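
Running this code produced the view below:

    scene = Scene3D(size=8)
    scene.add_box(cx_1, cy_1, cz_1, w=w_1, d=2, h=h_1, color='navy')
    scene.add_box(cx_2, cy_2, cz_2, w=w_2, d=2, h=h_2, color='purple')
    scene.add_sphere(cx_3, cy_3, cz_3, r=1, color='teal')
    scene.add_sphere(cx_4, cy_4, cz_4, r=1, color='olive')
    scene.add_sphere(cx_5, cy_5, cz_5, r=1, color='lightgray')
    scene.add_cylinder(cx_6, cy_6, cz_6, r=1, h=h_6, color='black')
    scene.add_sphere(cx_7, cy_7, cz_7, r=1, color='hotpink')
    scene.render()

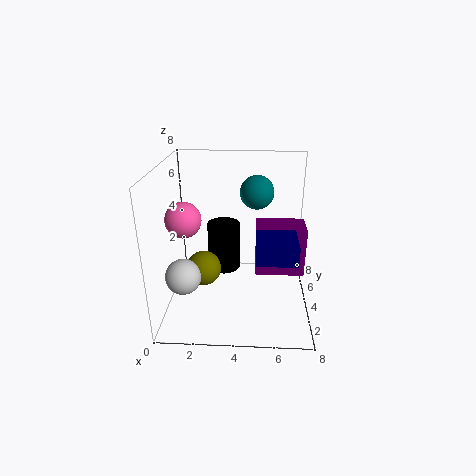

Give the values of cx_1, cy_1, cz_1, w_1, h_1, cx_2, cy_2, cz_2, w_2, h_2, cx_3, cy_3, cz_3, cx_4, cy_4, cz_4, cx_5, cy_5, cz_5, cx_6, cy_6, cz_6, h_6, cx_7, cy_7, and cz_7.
cx_1 = 5; cy_1 = 1; cz_1 = 4; w_1 = 2; h_1 = 1; cx_2 = 5; cy_2 = 5; cz_2 = 1; w_2 = 3; h_2 = 3; cx_3 = 5; cy_3 = 6; cz_3 = 6; cx_4 = 2; cy_4 = 4; cz_4 = 2; cx_5 = 1; cy_5 = 3; cz_5 = 2; cx_6 = 3; cy_6 = 6; cz_6 = 1; h_6 = 3; cx_7 = 1; cy_7 = 4; cz_7 = 5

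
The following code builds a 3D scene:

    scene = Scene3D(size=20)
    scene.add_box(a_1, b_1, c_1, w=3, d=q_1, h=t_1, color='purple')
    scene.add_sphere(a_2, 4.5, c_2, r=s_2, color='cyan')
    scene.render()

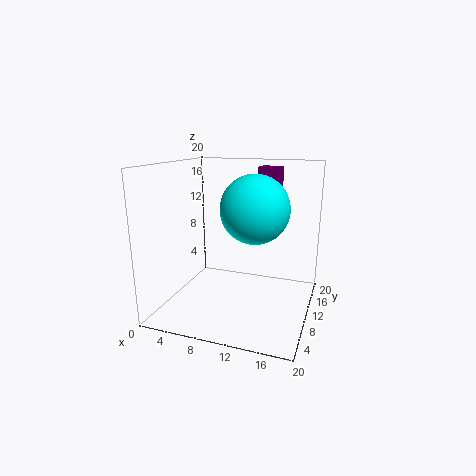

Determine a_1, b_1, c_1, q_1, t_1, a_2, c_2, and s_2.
a_1 = 12, b_1 = 12.5, c_1 = 16, q_1 = 2.5, t_1 = 3.5, a_2 = 14, c_2 = 15.5, s_2 = 4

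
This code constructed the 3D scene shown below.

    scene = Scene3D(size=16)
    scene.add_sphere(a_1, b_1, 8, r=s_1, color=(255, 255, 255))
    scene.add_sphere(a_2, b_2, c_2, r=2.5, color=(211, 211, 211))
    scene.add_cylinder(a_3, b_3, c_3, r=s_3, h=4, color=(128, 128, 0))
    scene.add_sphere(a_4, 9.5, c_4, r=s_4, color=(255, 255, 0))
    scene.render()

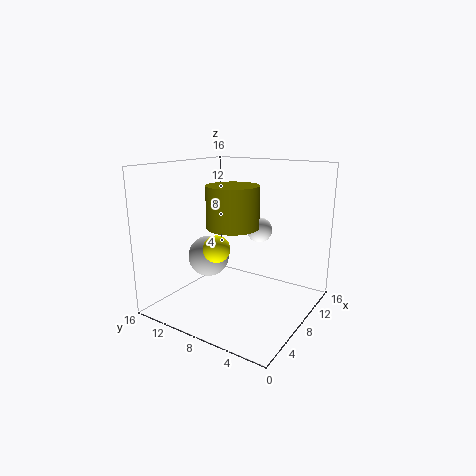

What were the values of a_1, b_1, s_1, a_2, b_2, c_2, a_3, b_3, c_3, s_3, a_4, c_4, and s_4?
a_1 = 12
b_1 = 7.5
s_1 = 1.5
a_2 = 9
b_2 = 13
c_2 = 4.5
a_3 = 4
b_3 = 6
c_3 = 10.5
s_3 = 2.5
a_4 = 6
c_4 = 7
s_4 = 1.5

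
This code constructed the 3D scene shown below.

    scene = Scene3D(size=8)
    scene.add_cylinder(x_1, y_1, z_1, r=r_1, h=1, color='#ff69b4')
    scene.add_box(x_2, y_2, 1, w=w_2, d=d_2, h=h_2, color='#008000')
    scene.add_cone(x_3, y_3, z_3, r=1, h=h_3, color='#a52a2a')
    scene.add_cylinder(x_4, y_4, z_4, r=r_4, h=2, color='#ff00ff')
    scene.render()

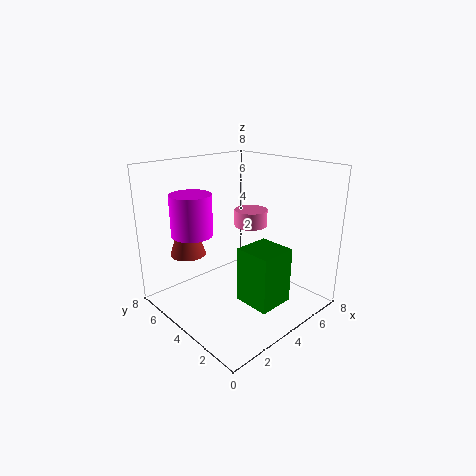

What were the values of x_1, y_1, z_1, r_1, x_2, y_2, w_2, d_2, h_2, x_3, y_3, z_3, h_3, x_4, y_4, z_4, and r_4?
x_1 = 6
y_1 = 5
z_1 = 4
r_1 = 1
x_2 = 3
y_2 = 1
w_2 = 2
d_2 = 2
h_2 = 3
x_3 = 2
y_3 = 6
z_3 = 3
h_3 = 3
x_4 = 1
y_4 = 4
z_4 = 5
r_4 = 1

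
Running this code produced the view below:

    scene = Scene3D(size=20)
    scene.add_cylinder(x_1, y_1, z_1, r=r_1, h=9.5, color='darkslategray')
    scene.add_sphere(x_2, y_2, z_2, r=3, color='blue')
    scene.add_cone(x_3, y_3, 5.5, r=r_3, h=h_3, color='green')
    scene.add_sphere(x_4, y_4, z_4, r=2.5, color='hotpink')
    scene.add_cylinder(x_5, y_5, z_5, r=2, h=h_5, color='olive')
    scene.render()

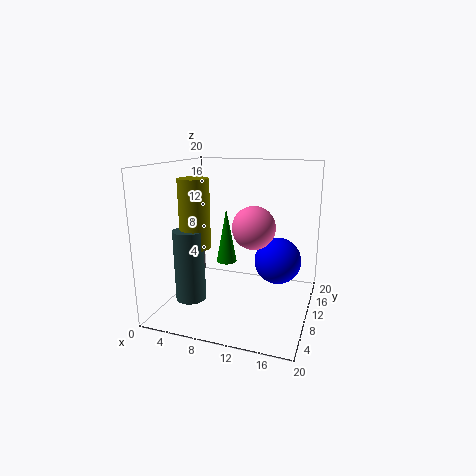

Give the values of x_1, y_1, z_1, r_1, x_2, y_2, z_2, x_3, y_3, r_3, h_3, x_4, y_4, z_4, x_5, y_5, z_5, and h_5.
x_1 = 5, y_1 = 5, z_1 = 2.5, r_1 = 2, x_2 = 16, y_2 = 8.5, z_2 = 8, x_3 = 7.5, y_3 = 12, r_3 = 1.5, h_3 = 8, x_4 = 14, y_4 = 4, z_4 = 13.5, x_5 = 5.5, y_5 = 6, z_5 = 9.5, h_5 = 9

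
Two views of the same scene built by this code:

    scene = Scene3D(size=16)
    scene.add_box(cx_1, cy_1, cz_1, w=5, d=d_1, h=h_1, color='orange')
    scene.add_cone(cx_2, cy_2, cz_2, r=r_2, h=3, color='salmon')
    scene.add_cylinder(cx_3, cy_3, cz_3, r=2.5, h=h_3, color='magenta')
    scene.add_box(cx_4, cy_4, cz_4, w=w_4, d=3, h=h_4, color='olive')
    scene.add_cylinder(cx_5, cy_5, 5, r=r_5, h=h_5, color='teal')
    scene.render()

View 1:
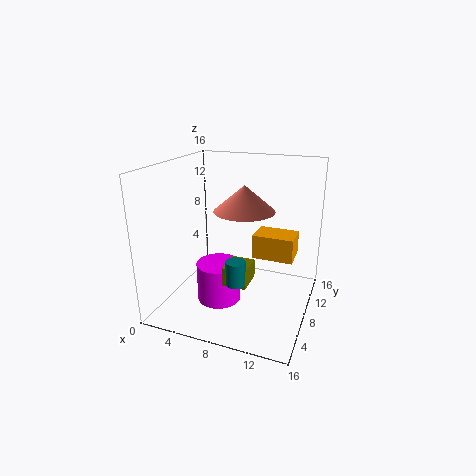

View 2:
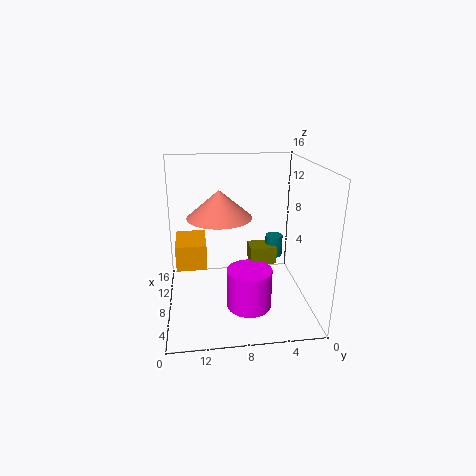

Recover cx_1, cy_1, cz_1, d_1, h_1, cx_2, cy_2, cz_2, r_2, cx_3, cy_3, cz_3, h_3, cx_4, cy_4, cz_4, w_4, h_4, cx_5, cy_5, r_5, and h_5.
cx_1 = 8.5, cy_1 = 11.5, cz_1 = 4, d_1 = 3.5, h_1 = 3, cx_2 = 8, cy_2 = 10, cz_2 = 10.5, r_2 = 3.5, cx_3 = 6, cy_3 = 7, cz_3 = 0.5, h_3 = 4.5, cx_4 = 8, cy_4 = 3.5, cz_4 = 4.5, w_4 = 2.5, h_4 = 2, cx_5 = 9.5, cy_5 = 3.5, r_5 = 1, h_5 = 2.5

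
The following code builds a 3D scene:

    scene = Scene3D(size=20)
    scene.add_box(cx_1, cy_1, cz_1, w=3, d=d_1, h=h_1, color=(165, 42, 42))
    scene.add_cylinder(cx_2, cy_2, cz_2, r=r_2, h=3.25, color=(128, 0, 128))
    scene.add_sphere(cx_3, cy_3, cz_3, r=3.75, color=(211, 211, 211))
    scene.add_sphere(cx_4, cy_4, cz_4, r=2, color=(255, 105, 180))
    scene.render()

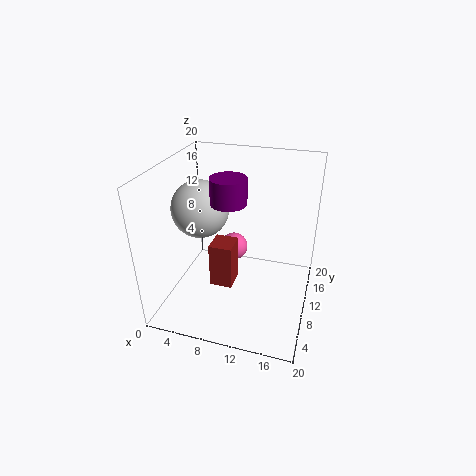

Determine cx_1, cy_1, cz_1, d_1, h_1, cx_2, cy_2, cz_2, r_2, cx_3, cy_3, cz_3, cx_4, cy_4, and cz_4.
cx_1 = 7.5, cy_1 = 5.25, cz_1 = 5, d_1 = 3.25, h_1 = 6, cx_2 = 9.75, cy_2 = 7, cz_2 = 16.5, r_2 = 2.25, cx_3 = 5.5, cy_3 = 8, cz_3 = 14.75, cx_4 = 8.75, cy_4 = 12, cz_4 = 7.25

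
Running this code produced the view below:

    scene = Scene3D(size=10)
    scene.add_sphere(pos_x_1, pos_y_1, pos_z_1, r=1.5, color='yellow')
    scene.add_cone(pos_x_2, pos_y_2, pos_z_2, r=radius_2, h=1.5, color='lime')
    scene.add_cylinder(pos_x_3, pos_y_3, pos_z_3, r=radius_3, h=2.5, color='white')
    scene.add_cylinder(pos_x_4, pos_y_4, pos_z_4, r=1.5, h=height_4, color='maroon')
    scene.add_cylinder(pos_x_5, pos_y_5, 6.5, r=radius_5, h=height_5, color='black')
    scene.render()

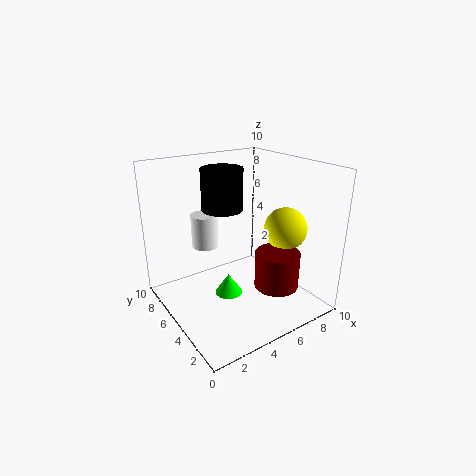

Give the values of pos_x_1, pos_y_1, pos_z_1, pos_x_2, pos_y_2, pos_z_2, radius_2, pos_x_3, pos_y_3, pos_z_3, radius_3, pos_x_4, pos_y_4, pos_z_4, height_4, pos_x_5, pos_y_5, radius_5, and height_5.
pos_x_1 = 8, pos_y_1 = 3.5, pos_z_1 = 5.5, pos_x_2 = 4.5, pos_y_2 = 5.5, pos_z_2 = 0.5, radius_2 = 1, pos_x_3 = 4, pos_y_3 = 8, pos_z_3 = 3.5, radius_3 = 1, pos_x_4 = 6.5, pos_y_4 = 2.5, pos_z_4 = 2, height_4 = 2.5, pos_x_5 = 5, pos_y_5 = 7, radius_5 = 1.5, height_5 = 3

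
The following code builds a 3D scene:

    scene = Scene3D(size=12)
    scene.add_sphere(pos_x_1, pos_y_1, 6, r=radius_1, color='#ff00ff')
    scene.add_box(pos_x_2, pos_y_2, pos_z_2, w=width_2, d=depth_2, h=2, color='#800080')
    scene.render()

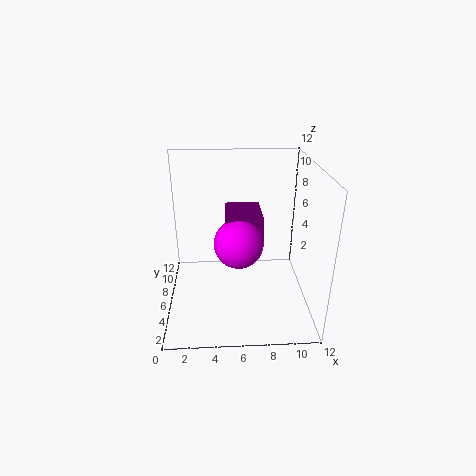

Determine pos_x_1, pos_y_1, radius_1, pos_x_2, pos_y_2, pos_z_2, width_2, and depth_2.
pos_x_1 = 6; pos_y_1 = 5; radius_1 = 2; pos_x_2 = 5; pos_y_2 = 5; pos_z_2 = 6; width_2 = 3; depth_2 = 4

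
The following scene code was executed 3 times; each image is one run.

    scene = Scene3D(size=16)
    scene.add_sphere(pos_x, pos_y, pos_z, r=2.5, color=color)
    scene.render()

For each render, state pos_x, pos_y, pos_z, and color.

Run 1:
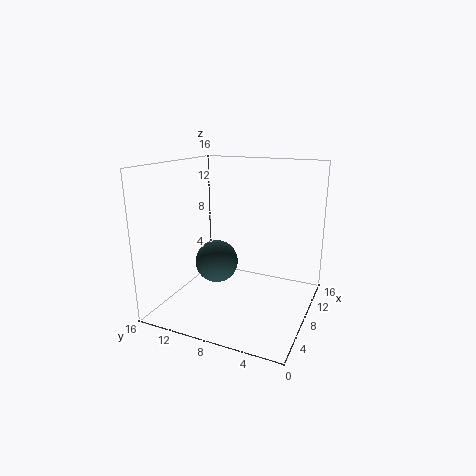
pos_x = 8.5
pos_y = 11
pos_z = 4.5
color = 'darkslategray'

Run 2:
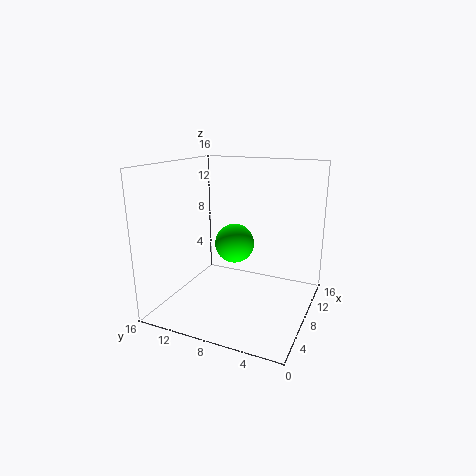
pos_x = 12.5
pos_y = 10.5
pos_z = 5.5
color = 'lime'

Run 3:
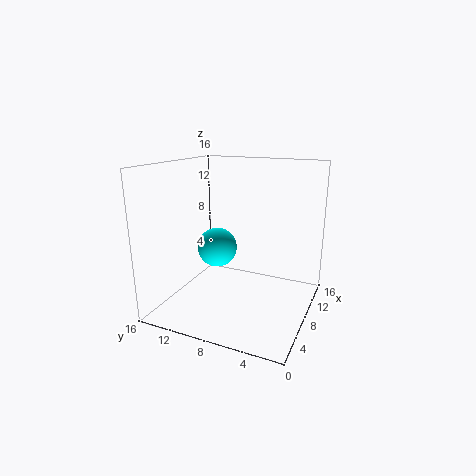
pos_x = 11.5
pos_y = 12.5
pos_z = 5
color = 'cyan'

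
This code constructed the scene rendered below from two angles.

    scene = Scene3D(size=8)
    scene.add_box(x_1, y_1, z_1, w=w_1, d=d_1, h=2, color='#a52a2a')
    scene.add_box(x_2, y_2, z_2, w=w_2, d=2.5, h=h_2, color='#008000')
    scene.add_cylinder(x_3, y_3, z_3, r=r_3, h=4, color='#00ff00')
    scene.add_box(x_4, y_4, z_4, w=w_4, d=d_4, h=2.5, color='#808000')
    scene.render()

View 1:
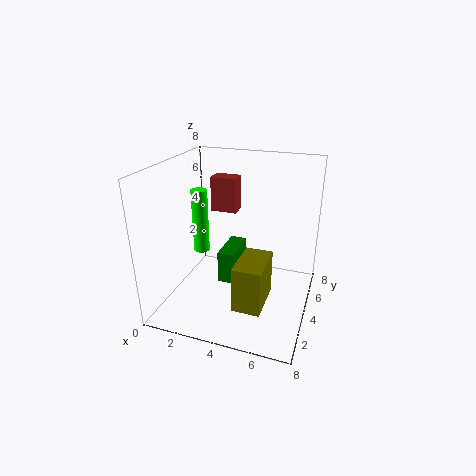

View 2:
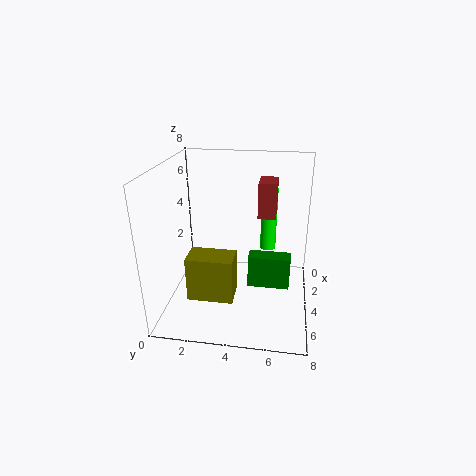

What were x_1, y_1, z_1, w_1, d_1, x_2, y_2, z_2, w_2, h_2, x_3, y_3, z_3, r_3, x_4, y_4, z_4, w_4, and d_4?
x_1 = 2; y_1 = 5; z_1 = 5; w_1 = 1.5; d_1 = 1; x_2 = 2.5; y_2 = 4.5; z_2 = 0.5; w_2 = 1; h_2 = 2; x_3 = 1; y_3 = 5.5; z_3 = 2; r_3 = 0.5; x_4 = 4.5; y_4 = 1.5; z_4 = 1; w_4 = 1.5; d_4 = 2.5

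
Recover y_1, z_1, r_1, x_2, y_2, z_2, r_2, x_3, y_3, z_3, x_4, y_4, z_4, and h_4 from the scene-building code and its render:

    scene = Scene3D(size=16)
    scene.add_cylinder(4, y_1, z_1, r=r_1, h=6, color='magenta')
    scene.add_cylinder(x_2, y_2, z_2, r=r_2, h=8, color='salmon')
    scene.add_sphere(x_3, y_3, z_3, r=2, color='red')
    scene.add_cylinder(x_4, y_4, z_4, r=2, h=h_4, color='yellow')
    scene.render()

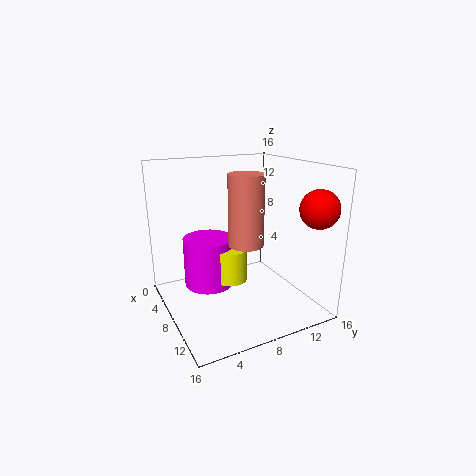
y_1 = 6; z_1 = 1; r_1 = 3; x_2 = 8; y_2 = 9; z_2 = 7; r_2 = 2; x_3 = 14; y_3 = 14; z_3 = 12; x_4 = 6; y_4 = 8; z_4 = 2; h_4 = 4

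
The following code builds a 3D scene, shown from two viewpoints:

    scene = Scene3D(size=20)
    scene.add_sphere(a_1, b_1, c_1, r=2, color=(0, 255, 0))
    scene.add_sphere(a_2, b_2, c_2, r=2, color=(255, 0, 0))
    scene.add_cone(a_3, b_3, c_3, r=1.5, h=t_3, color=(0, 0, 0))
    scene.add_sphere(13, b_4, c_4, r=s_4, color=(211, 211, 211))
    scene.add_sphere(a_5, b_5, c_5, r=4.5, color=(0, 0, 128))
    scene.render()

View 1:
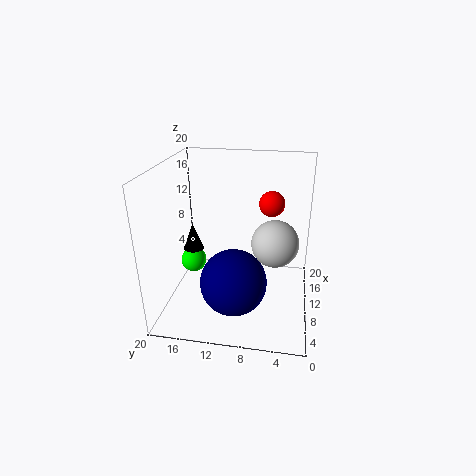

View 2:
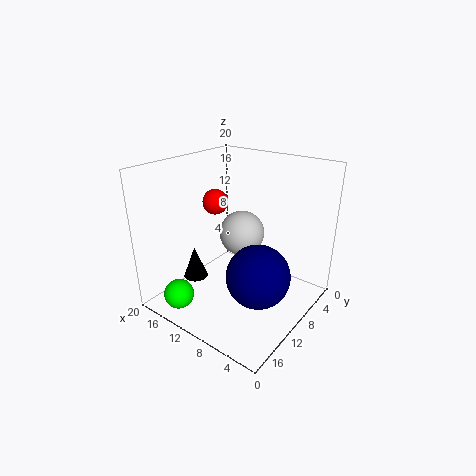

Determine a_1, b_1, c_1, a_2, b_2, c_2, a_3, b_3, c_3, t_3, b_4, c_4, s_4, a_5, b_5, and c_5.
a_1 = 14
b_1 = 18
c_1 = 3.5
a_2 = 17.5
b_2 = 6
c_2 = 12.5
a_3 = 11.5
b_3 = 17
c_3 = 7
t_3 = 4
b_4 = 5
c_4 = 8
s_4 = 3.5
a_5 = 6.5
b_5 = 10
c_5 = 5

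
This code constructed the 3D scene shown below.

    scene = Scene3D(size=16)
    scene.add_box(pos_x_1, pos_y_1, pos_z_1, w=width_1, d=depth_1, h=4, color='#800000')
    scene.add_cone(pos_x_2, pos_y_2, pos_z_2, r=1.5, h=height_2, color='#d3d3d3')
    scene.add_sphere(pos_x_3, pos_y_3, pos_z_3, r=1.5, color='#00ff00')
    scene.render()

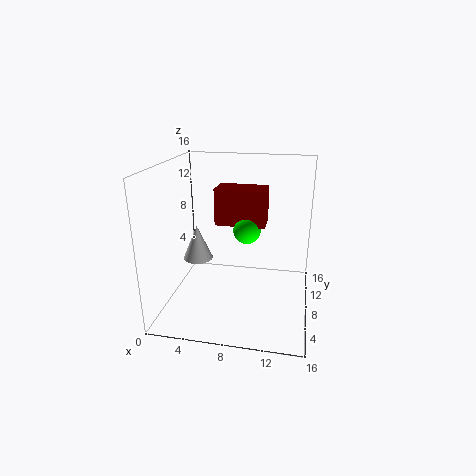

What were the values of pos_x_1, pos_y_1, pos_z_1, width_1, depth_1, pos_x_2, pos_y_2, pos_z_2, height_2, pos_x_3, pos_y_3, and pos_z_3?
pos_x_1 = 5.5, pos_y_1 = 7.5, pos_z_1 = 9.5, width_1 = 5.5, depth_1 = 3, pos_x_2 = 4.5, pos_y_2 = 4.5, pos_z_2 = 7, height_2 = 3.5, pos_x_3 = 9, pos_y_3 = 8, pos_z_3 = 9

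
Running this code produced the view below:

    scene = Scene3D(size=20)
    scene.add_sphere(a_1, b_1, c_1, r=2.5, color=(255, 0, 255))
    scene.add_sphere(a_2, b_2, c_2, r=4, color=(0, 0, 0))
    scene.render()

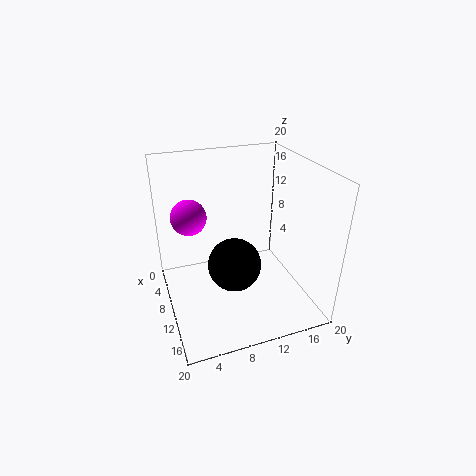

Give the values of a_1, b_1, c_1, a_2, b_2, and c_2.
a_1 = 6.5
b_1 = 4
c_1 = 12.5
a_2 = 8.5
b_2 = 10
c_2 = 4.5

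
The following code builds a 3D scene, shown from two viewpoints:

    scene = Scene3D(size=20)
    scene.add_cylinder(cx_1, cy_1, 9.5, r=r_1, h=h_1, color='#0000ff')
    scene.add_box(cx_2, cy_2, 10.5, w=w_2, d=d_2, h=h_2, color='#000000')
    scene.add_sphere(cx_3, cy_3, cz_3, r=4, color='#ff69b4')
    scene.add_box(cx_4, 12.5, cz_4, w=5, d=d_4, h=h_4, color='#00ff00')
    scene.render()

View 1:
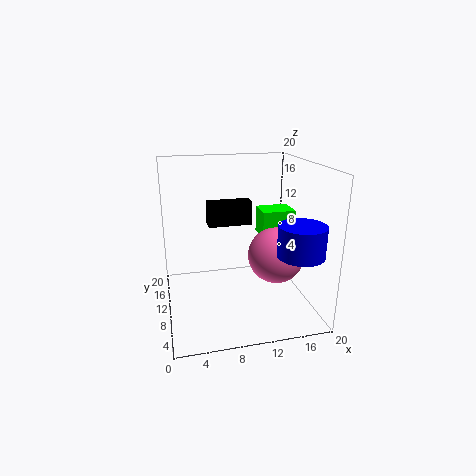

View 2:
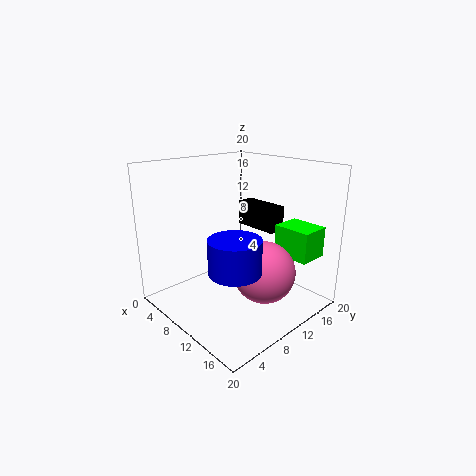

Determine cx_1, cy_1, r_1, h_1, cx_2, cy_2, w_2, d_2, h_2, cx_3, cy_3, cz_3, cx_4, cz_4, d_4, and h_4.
cx_1 = 16.5; cy_1 = 3.5; r_1 = 3; h_1 = 4; cx_2 = 6.5; cy_2 = 13.5; w_2 = 6.5; d_2 = 2.5; h_2 = 3.5; cx_3 = 15.5; cy_3 = 9.5; cz_3 = 7; cx_4 = 14.5; cz_4 = 8.5; d_4 = 4; h_4 = 4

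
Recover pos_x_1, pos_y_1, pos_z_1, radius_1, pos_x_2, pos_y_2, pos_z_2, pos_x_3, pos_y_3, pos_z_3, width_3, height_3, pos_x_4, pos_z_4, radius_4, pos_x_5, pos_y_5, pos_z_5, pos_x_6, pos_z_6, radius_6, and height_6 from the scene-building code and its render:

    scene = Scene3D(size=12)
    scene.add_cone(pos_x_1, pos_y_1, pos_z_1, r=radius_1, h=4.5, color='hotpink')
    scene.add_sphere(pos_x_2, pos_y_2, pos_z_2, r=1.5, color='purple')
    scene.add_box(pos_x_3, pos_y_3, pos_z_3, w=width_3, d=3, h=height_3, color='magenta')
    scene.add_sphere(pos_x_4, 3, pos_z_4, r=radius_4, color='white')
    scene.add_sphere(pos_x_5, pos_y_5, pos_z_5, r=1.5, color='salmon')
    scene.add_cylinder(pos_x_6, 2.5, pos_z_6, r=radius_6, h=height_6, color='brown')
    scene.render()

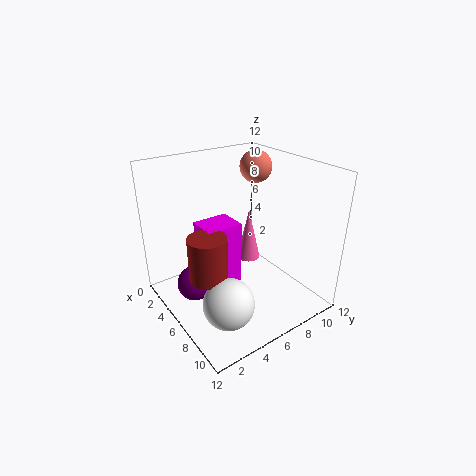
pos_x_1 = 5.5
pos_y_1 = 7.5
pos_z_1 = 3.5
radius_1 = 1
pos_x_2 = 4.5
pos_y_2 = 2.5
pos_z_2 = 2
pos_x_3 = 4
pos_y_3 = 3
pos_z_3 = 2
width_3 = 2.5
height_3 = 5.5
pos_x_4 = 9
pos_z_4 = 2.5
radius_4 = 2
pos_x_5 = 2.5
pos_y_5 = 10.5
pos_z_5 = 10.5
pos_x_6 = 7
pos_z_6 = 4
radius_6 = 1.5
height_6 = 3.5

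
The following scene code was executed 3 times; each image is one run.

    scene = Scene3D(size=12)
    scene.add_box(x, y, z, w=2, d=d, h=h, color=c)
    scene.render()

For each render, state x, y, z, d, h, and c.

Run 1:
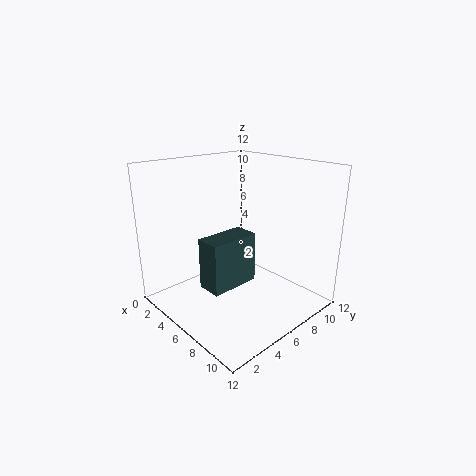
x = 6, y = 2, z = 3, d = 4, h = 4, c = 'darkslategray'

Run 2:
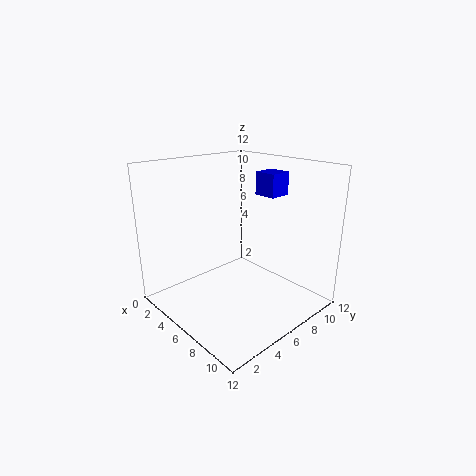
x = 5, y = 9, z = 9, d = 2, h = 2, c = 'blue'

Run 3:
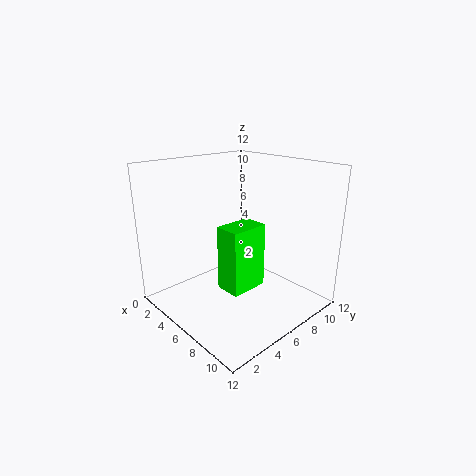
x = 7, y = 3, z = 3, d = 3, h = 5, c = 'lime'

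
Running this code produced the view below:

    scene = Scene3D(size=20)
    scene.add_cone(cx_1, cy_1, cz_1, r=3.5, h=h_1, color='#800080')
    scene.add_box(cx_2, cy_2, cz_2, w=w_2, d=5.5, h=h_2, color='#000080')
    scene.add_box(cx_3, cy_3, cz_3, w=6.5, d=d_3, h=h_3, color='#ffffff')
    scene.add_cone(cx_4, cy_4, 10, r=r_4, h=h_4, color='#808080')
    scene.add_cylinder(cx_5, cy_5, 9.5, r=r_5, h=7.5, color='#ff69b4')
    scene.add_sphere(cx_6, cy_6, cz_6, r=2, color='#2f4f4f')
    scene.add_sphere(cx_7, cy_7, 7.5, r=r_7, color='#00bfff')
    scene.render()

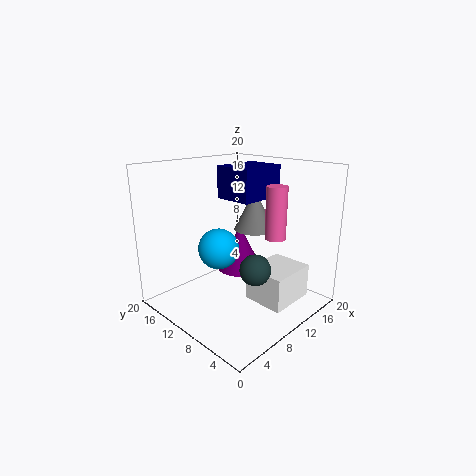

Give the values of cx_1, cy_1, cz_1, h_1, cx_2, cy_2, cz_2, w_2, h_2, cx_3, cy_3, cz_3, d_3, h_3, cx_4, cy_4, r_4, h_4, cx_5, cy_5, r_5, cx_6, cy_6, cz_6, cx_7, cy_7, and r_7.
cx_1 = 14
cy_1 = 13.5
cz_1 = 3
h_1 = 7
cx_2 = 10
cy_2 = 8.5
cz_2 = 15
w_2 = 7
h_2 = 4.5
cx_3 = 8.5
cy_3 = 1.5
cz_3 = 2.5
d_3 = 5.5
h_3 = 4.5
cx_4 = 14.5
cy_4 = 11
r_4 = 3
h_4 = 6
cx_5 = 14.5
cy_5 = 7
r_5 = 1.5
cx_6 = 8
cy_6 = 5
cz_6 = 7.5
cx_7 = 9.5
cy_7 = 13.5
r_7 = 3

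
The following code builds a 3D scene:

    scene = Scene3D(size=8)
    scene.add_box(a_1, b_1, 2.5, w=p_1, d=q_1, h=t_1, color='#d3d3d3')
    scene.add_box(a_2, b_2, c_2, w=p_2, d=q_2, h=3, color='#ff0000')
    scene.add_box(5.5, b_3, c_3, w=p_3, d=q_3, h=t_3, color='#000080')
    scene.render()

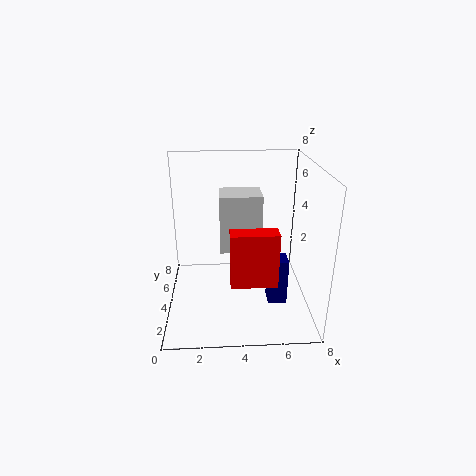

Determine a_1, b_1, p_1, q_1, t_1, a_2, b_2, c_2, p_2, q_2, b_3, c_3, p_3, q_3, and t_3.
a_1 = 3; b_1 = 5; p_1 = 2.5; q_1 = 2; t_1 = 3.5; a_2 = 3.5; b_2 = 2; c_2 = 2; p_2 = 2.5; q_2 = 1; b_3 = 2; c_3 = 1; p_3 = 1; q_3 = 1; t_3 = 2.5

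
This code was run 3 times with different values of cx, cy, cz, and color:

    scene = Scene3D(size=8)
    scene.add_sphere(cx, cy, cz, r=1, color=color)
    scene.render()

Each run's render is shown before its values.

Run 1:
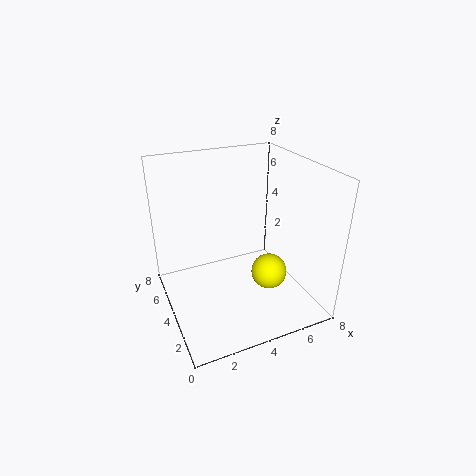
cx = 5.5; cy = 3; cz = 2; color = 'yellow'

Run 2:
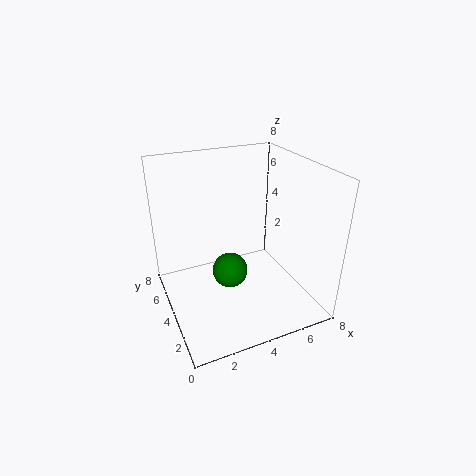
cx = 3.5; cy = 4; cz = 2; color = 'green'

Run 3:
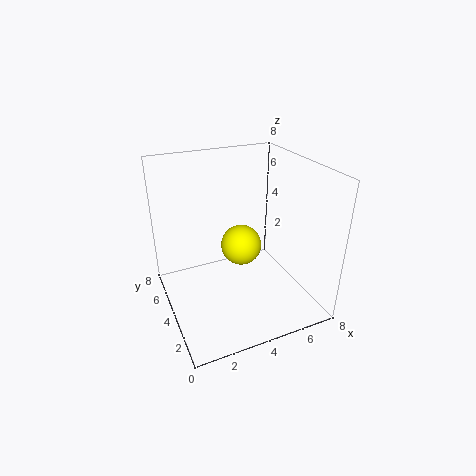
cx = 3.5; cy = 2.5; cz = 4.5; color = 'yellow'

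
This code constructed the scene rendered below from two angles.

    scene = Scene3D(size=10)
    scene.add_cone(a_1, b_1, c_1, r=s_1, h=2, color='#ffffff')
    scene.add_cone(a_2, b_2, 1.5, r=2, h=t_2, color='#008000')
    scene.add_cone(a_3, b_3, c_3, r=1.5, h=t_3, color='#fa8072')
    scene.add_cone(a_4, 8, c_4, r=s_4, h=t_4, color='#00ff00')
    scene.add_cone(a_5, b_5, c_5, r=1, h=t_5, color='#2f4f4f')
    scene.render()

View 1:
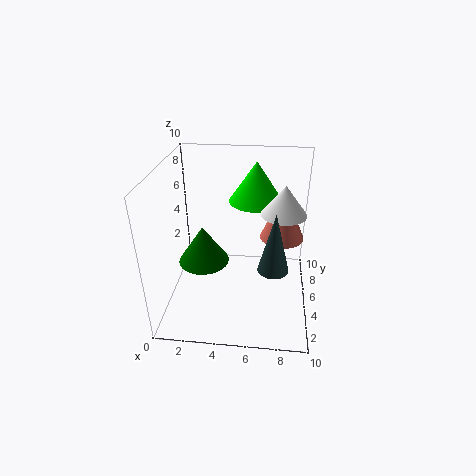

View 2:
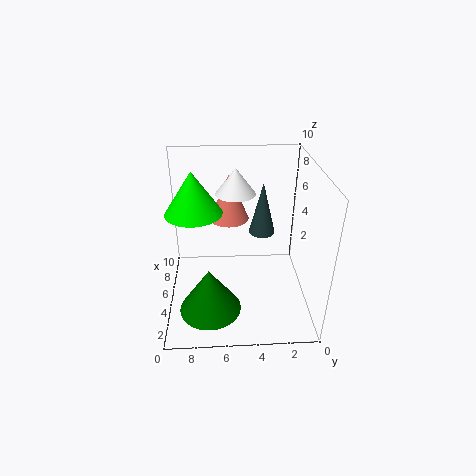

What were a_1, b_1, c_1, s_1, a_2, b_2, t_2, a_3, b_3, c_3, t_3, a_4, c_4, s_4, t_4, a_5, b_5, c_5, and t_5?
a_1 = 8
b_1 = 5
c_1 = 7
s_1 = 1.5
a_2 = 2
b_2 = 7
t_2 = 3
a_3 = 8
b_3 = 5.5
c_3 = 5
t_3 = 3.5
a_4 = 6
c_4 = 6.5
s_4 = 2
t_4 = 3
a_5 = 7.5
b_5 = 3
c_5 = 4
t_5 = 4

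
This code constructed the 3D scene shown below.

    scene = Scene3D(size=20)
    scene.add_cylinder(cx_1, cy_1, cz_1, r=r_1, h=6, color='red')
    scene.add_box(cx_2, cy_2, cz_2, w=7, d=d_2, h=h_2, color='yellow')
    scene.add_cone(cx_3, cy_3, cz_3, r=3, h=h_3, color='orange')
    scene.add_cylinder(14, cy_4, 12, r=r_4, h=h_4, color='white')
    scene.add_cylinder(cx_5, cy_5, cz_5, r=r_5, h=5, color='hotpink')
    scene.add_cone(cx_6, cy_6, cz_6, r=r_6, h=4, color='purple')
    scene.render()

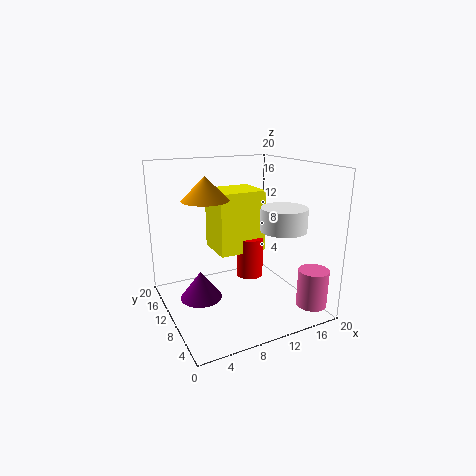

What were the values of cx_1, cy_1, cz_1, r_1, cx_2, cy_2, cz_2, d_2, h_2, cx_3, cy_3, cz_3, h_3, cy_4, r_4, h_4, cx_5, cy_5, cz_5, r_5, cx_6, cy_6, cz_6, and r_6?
cx_1 = 13; cy_1 = 12; cz_1 = 3; r_1 = 2; cx_2 = 8; cy_2 = 11; cz_2 = 7; d_2 = 6; h_2 = 9; cx_3 = 5; cy_3 = 9; cz_3 = 16; h_3 = 3; cy_4 = 5; r_4 = 3; h_4 = 3; cx_5 = 17; cy_5 = 2; cz_5 = 2; r_5 = 2; cx_6 = 5; cy_6 = 12; cz_6 = 1; r_6 = 3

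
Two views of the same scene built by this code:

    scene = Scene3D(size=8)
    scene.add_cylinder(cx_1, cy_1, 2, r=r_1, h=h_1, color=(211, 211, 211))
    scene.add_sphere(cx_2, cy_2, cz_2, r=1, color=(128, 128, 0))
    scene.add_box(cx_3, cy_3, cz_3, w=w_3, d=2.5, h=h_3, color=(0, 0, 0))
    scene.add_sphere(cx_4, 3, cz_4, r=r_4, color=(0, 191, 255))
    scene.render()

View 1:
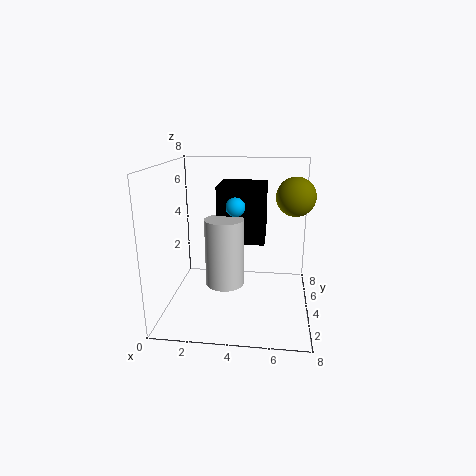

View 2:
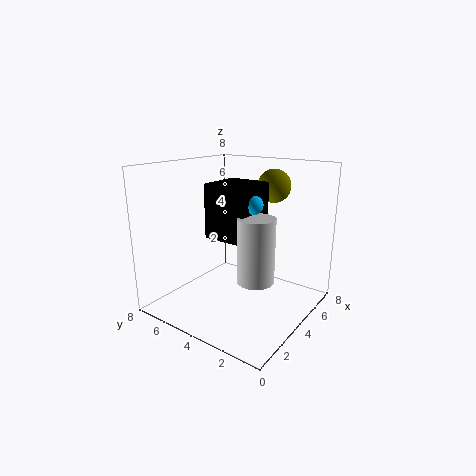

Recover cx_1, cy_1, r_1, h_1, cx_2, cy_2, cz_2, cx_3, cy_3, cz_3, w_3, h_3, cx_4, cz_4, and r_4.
cx_1 = 3.5
cy_1 = 2.5
r_1 = 1
h_1 = 3.5
cx_2 = 7
cy_2 = 3.5
cz_2 = 6.5
cx_3 = 3
cy_3 = 3
cz_3 = 4
w_3 = 2.5
h_3 = 3
cx_4 = 4
cz_4 = 6
r_4 = 0.5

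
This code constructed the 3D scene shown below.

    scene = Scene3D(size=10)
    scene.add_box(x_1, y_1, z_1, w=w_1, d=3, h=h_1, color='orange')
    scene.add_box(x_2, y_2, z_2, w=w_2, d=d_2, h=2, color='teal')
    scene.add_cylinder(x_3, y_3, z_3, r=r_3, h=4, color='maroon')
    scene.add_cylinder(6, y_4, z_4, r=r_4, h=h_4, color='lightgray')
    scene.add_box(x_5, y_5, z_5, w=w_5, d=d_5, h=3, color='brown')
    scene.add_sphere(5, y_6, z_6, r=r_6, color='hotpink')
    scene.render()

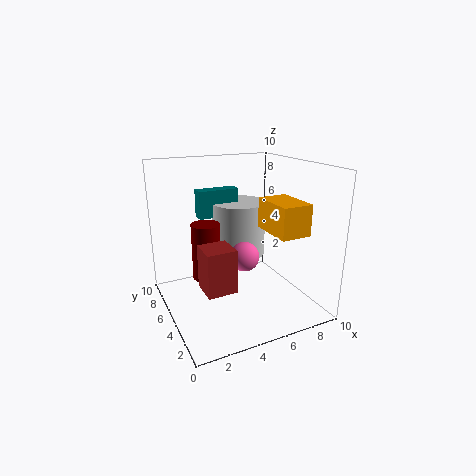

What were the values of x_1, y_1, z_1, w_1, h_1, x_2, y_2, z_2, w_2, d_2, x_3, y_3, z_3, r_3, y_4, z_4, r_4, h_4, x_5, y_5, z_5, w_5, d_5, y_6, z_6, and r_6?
x_1 = 6
y_1 = 1
z_1 = 6
w_1 = 2
h_1 = 2
x_2 = 3
y_2 = 7
z_2 = 6
w_2 = 3
d_2 = 1
x_3 = 3
y_3 = 6
z_3 = 2
r_3 = 1
y_4 = 7
z_4 = 3
r_4 = 2
h_4 = 4
x_5 = 2
y_5 = 3
z_5 = 2
w_5 = 2
d_5 = 2
y_6 = 4
z_6 = 4
r_6 = 1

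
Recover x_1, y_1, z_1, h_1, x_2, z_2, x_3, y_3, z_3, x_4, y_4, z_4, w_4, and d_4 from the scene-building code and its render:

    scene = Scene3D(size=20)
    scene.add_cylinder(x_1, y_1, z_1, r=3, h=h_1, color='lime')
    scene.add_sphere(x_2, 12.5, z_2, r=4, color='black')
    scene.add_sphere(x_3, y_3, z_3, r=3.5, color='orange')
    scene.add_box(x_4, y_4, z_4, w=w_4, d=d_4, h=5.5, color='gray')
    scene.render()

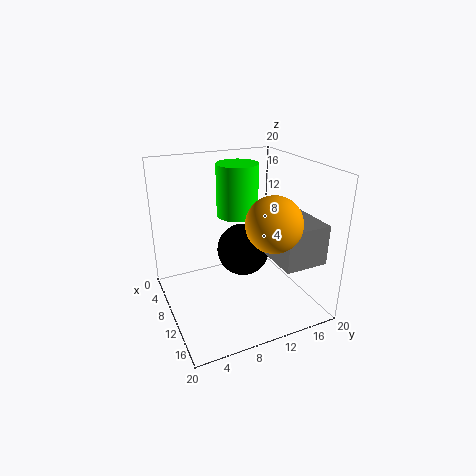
x_1 = 6.5
y_1 = 11.5
z_1 = 12
h_1 = 7.5
x_2 = 6.5
z_2 = 6
x_3 = 16
y_3 = 12
z_3 = 14
x_4 = 10.5
y_4 = 13.5
z_4 = 7.5
w_4 = 7
d_4 = 6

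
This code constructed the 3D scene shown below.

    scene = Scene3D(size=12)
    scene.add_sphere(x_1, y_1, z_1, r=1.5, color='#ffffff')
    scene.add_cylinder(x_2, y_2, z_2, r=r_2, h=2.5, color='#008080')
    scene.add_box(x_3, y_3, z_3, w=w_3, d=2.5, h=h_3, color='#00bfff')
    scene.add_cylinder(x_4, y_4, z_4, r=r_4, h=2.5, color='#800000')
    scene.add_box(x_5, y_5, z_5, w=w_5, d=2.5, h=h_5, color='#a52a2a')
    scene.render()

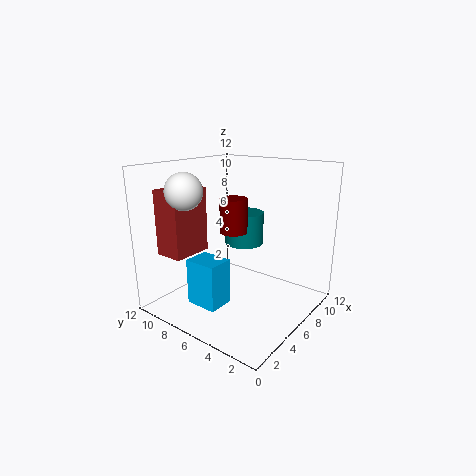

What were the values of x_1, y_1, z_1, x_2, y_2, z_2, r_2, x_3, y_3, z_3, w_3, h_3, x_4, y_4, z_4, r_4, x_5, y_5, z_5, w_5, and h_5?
x_1 = 3
y_1 = 9
z_1 = 10
x_2 = 5.5
y_2 = 5
z_2 = 6
r_2 = 1.5
x_3 = 1
y_3 = 4.5
z_3 = 2
w_3 = 2
h_3 = 3.5
x_4 = 3.5
y_4 = 4.5
z_4 = 7.5
r_4 = 1
x_5 = 2
y_5 = 9
z_5 = 4.5
w_5 = 3.5
h_5 = 5.5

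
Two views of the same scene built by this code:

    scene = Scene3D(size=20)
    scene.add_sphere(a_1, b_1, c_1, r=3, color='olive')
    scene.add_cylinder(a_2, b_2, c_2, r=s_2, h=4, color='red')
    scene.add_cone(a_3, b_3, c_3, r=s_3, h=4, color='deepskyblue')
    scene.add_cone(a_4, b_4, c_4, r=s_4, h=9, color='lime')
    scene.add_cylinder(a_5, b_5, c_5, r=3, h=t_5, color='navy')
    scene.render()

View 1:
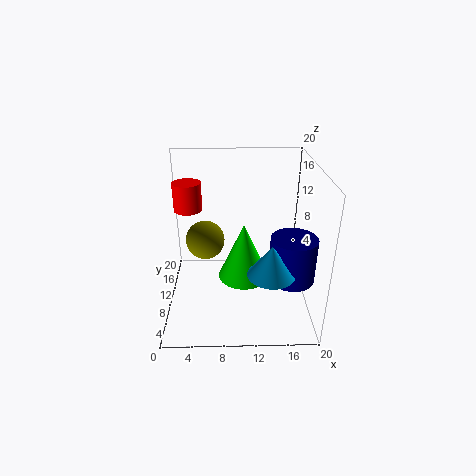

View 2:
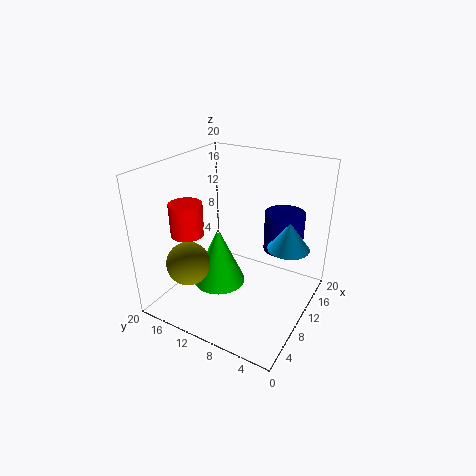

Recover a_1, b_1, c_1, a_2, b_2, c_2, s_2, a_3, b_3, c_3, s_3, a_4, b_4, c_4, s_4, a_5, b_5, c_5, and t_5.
a_1 = 5; b_1 = 15; c_1 = 7; a_2 = 3; b_2 = 13; c_2 = 13; s_2 = 2; a_3 = 14; b_3 = 4; c_3 = 8; s_3 = 3; a_4 = 11; b_4 = 14; c_4 = 1; s_4 = 4; a_5 = 17; b_5 = 6; c_5 = 6; t_5 = 6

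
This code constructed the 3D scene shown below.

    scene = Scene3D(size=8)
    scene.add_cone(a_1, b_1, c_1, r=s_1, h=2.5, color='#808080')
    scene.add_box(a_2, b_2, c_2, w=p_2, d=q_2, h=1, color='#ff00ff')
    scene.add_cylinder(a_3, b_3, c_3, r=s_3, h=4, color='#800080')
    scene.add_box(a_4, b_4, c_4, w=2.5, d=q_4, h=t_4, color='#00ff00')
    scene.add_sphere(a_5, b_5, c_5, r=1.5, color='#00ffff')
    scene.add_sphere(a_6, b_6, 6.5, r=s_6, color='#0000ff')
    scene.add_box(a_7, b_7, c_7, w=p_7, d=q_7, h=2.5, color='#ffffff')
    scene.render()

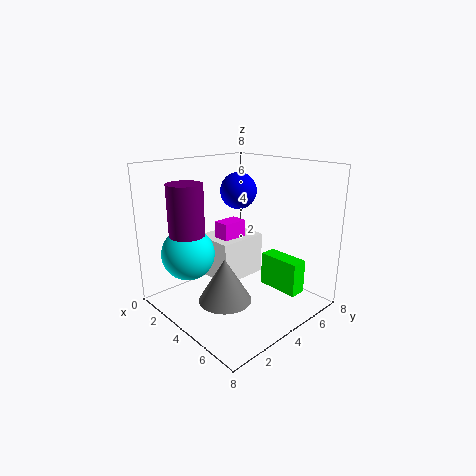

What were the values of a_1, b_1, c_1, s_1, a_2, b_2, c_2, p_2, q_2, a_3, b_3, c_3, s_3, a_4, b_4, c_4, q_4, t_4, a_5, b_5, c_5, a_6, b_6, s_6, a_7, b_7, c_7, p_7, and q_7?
a_1 = 4
b_1 = 3
c_1 = 0.5
s_1 = 1.5
a_2 = 2
b_2 = 4
c_2 = 3.5
p_2 = 1
q_2 = 1.5
a_3 = 2
b_3 = 2
c_3 = 3
s_3 = 1
a_4 = 4
b_4 = 6
c_4 = 0.5
q_4 = 1
t_4 = 2
a_5 = 2
b_5 = 2
c_5 = 3
a_6 = 3.5
b_6 = 4.5
s_6 = 1
a_7 = 1
b_7 = 3.5
c_7 = 1
p_7 = 2.5
q_7 = 3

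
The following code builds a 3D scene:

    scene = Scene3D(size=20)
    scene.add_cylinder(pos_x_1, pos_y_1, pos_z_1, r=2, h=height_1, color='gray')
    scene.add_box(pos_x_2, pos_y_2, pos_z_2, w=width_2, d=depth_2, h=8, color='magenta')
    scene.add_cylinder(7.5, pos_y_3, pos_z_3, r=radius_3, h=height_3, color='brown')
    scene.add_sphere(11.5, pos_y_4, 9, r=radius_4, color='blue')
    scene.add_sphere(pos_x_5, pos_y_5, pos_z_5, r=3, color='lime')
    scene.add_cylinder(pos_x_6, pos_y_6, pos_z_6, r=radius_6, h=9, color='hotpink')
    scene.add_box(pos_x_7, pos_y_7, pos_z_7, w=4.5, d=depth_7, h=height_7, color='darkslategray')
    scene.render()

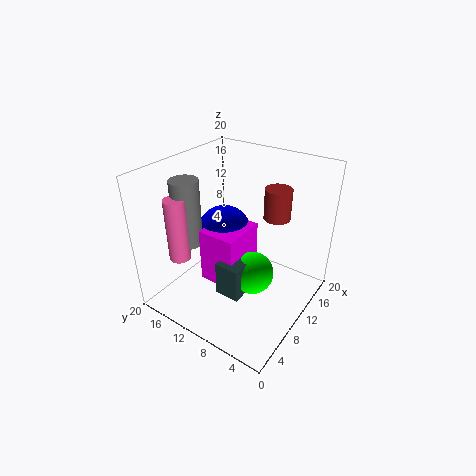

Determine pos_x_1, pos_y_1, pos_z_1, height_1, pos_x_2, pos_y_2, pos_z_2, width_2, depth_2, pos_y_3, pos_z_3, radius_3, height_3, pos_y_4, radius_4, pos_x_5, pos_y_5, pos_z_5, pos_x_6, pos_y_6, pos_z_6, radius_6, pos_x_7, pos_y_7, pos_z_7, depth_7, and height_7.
pos_x_1 = 7
pos_y_1 = 16.5
pos_z_1 = 8.5
height_1 = 9.5
pos_x_2 = 7
pos_y_2 = 9
pos_z_2 = 3
width_2 = 6.5
depth_2 = 5.5
pos_y_3 = 3
pos_z_3 = 16.5
radius_3 = 1.5
height_3 = 3.5
pos_y_4 = 13.5
radius_4 = 4
pos_x_5 = 10
pos_y_5 = 7.5
pos_z_5 = 5
pos_x_6 = 5
pos_y_6 = 16.5
pos_z_6 = 7
radius_6 = 1.5
pos_x_7 = 6
pos_y_7 = 7.5
pos_z_7 = 2.5
depth_7 = 3.5
height_7 = 5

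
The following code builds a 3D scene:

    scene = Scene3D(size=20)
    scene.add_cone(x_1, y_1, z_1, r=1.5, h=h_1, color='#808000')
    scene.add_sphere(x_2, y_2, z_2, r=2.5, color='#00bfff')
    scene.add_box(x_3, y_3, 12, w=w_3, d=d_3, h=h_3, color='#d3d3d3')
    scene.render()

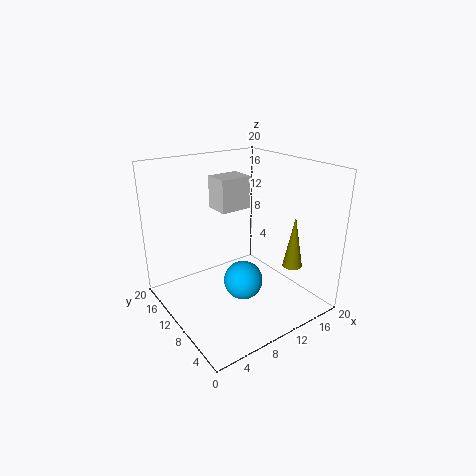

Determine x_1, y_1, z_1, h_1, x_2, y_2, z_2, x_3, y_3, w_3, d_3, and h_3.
x_1 = 18.5; y_1 = 7.5; z_1 = 4; h_1 = 8; x_2 = 8; y_2 = 6; z_2 = 6; x_3 = 10.5; y_3 = 14.5; w_3 = 5; d_3 = 4; h_3 = 5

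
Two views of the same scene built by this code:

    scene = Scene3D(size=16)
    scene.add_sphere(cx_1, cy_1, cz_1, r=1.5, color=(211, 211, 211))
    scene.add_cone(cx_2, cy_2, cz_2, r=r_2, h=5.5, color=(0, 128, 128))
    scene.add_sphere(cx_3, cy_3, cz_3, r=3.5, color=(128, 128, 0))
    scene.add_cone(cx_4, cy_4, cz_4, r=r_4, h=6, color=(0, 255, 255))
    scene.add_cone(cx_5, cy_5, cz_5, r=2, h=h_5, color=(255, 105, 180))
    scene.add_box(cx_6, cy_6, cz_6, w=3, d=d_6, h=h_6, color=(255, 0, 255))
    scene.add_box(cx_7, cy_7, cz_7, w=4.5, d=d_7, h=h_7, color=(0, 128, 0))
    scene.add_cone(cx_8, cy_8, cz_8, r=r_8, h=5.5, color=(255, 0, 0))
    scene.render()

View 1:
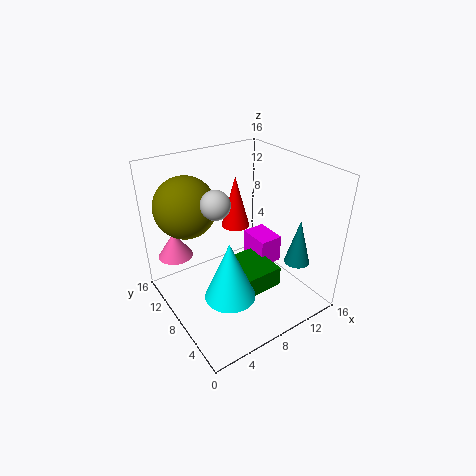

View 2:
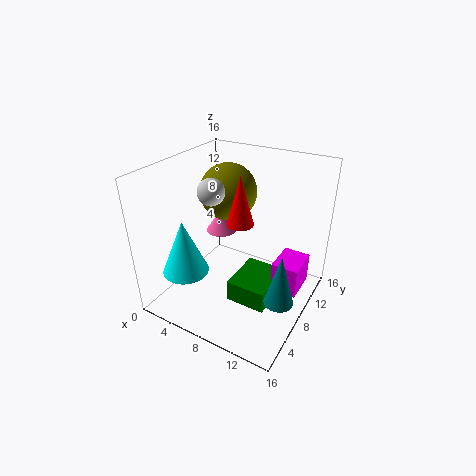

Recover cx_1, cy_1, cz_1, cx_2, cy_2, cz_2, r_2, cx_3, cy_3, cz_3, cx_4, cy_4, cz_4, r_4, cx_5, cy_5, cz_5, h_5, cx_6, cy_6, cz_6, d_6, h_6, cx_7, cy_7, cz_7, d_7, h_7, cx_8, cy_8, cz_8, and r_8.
cx_1 = 5, cy_1 = 7.5, cz_1 = 13, cx_2 = 14.5, cy_2 = 5, cz_2 = 4, r_2 = 1.5, cx_3 = 4, cy_3 = 12.5, cz_3 = 11, cx_4 = 4, cy_4 = 3.5, cz_4 = 5, r_4 = 2.5, cx_5 = 2.5, cy_5 = 13, cz_5 = 5, h_5 = 3, cx_6 = 12, cy_6 = 8.5, cz_6 = 2, d_6 = 4, h_6 = 3.5, cx_7 = 8, cy_7 = 5.5, cz_7 = 1, d_7 = 5.5, h_7 = 2.5, cx_8 = 8, cy_8 = 8.5, cz_8 = 9.5, r_8 = 1.5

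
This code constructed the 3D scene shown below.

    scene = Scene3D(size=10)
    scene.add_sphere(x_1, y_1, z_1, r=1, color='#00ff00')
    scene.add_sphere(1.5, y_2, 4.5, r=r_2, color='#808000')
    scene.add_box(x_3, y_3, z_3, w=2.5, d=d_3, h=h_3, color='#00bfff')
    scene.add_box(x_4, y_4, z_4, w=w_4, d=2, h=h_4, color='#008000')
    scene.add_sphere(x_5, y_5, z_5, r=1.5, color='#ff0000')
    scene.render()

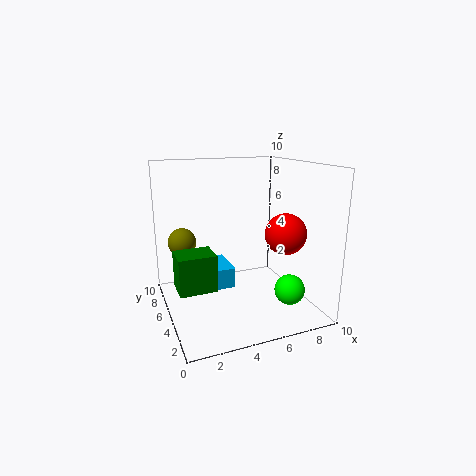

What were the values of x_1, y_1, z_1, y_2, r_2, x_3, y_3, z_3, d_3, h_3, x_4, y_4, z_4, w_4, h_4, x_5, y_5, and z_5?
x_1 = 7.5
y_1 = 2
z_1 = 2
y_2 = 7
r_2 = 1
x_3 = 2.5
y_3 = 5.5
z_3 = 1
d_3 = 3
h_3 = 1.5
x_4 = 0.5
y_4 = 3.5
z_4 = 2
w_4 = 2.5
h_4 = 2.5
x_5 = 8.5
y_5 = 4.5
z_5 = 5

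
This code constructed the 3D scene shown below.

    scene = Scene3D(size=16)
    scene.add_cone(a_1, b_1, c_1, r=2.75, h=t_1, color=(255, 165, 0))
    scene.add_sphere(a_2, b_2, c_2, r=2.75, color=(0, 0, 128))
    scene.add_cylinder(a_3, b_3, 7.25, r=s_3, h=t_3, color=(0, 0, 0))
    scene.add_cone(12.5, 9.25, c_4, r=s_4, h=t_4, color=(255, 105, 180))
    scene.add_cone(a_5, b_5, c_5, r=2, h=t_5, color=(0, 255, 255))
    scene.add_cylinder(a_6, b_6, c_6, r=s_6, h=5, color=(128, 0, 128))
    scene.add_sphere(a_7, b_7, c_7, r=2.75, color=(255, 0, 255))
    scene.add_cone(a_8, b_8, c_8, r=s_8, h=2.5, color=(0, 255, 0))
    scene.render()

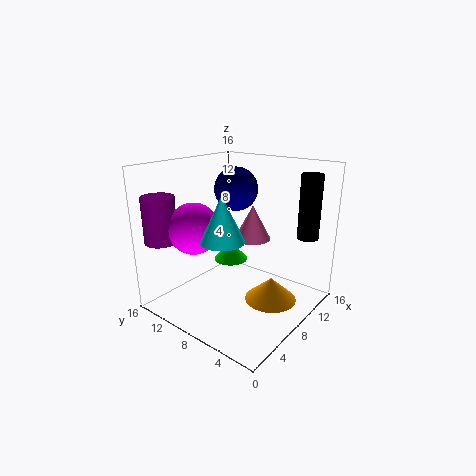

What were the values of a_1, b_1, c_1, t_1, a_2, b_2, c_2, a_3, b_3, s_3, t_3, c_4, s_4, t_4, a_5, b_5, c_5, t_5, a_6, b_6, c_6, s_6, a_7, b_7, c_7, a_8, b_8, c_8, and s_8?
a_1 = 8; b_1 = 3.5; c_1 = 2; t_1 = 2.5; a_2 = 13; b_2 = 12.25; c_2 = 12; a_3 = 14.5; b_3 = 2.75; s_3 = 1.25; t_3 = 7.5; c_4 = 6.25; s_4 = 2.25; t_4 = 4.25; a_5 = 2; b_5 = 5; c_5 = 10.25; t_5 = 4.25; a_6 = 2; b_6 = 13.75; c_6 = 8; s_6 = 1.75; a_7 = 4.25; b_7 = 11; c_7 = 9.5; a_8 = 12.75; b_8 = 13; c_8 = 2.25; s_8 = 2.25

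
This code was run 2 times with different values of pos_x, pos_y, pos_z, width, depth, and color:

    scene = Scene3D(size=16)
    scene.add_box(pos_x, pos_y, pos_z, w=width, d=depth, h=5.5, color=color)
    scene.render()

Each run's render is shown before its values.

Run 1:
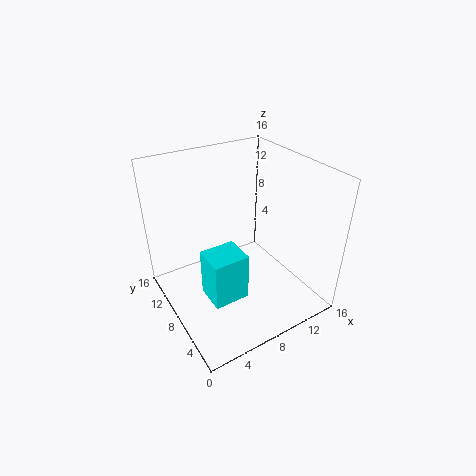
pos_x = 3.5; pos_y = 5; pos_z = 2; width = 4; depth = 3.5; color = 'cyan'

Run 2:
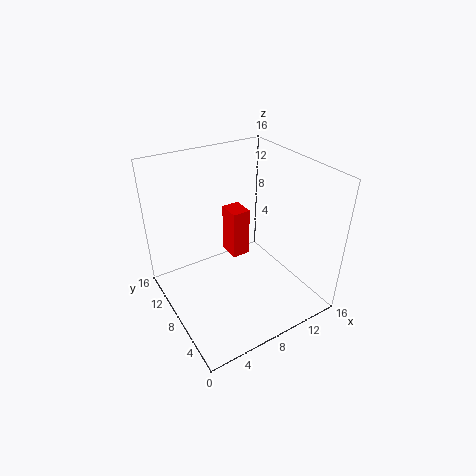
pos_x = 7.5; pos_y = 8; pos_z = 5.5; width = 2; depth = 2.5; color = 'red'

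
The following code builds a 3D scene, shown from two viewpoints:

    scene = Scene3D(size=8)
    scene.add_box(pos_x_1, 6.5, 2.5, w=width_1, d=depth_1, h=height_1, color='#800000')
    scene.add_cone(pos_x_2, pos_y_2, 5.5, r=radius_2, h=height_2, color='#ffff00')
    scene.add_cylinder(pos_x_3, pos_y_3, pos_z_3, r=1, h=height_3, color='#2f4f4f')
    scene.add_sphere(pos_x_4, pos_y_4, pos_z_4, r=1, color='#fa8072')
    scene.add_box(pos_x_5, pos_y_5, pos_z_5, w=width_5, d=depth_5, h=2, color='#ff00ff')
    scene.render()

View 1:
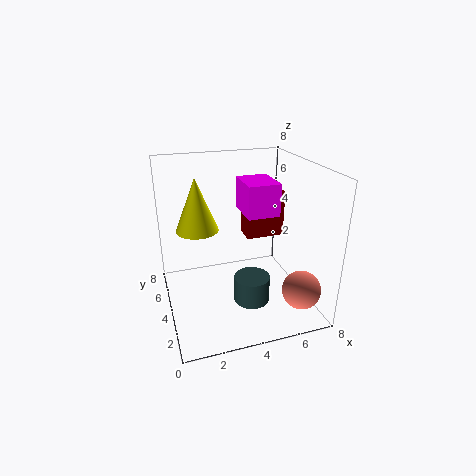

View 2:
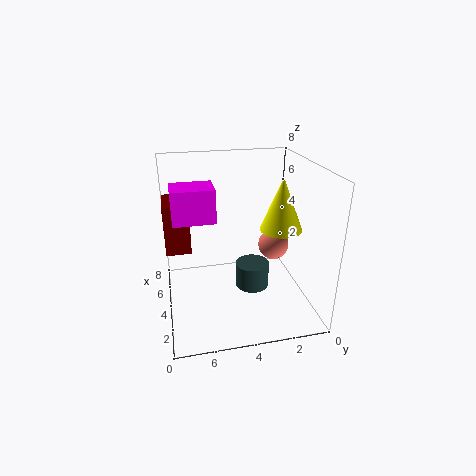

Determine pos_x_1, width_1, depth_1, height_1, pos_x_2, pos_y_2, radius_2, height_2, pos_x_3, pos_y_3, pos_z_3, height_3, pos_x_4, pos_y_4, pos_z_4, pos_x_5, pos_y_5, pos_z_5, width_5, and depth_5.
pos_x_1 = 5.5, width_1 = 2.5, depth_1 = 1.5, height_1 = 3, pos_x_2 = 1.5, pos_y_2 = 2.5, radius_2 = 1, height_2 = 2.5, pos_x_3 = 4.5, pos_y_3 = 3, pos_z_3 = 0.5, height_3 = 1.5, pos_x_4 = 6.5, pos_y_4 = 1, pos_z_4 = 2, pos_x_5 = 5, pos_y_5 = 5, pos_z_5 = 4.5, width_5 = 2, depth_5 = 2.5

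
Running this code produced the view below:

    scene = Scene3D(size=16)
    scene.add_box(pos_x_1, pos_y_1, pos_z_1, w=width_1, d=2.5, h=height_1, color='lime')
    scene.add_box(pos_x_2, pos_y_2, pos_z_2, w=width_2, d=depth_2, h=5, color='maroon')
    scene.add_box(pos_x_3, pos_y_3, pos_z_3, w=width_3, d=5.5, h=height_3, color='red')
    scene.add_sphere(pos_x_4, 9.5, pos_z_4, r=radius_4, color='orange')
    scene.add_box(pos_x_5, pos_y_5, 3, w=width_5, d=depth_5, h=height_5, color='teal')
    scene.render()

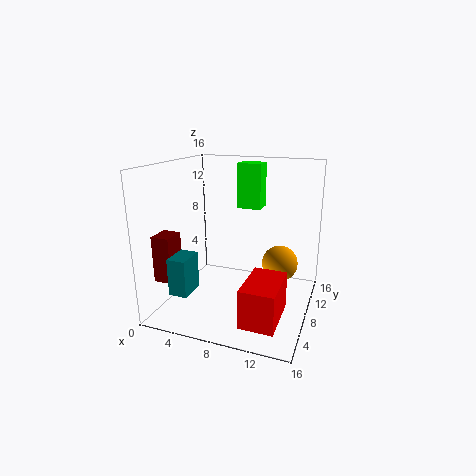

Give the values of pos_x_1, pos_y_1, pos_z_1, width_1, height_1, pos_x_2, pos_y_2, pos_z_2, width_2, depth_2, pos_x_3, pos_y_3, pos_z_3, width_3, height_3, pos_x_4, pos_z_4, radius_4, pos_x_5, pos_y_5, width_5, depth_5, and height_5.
pos_x_1 = 6, pos_y_1 = 13, pos_z_1 = 10, width_1 = 3, height_1 = 5.5, pos_x_2 = 0.5, pos_y_2 = 2.5, pos_z_2 = 4, width_2 = 2, depth_2 = 2.5, pos_x_3 = 10.5, pos_y_3 = 1, pos_z_3 = 1.5, width_3 = 3.5, height_3 = 4, pos_x_4 = 12.5, pos_z_4 = 5, radius_4 = 2, pos_x_5 = 2.5, pos_y_5 = 2, width_5 = 2, depth_5 = 3, height_5 = 4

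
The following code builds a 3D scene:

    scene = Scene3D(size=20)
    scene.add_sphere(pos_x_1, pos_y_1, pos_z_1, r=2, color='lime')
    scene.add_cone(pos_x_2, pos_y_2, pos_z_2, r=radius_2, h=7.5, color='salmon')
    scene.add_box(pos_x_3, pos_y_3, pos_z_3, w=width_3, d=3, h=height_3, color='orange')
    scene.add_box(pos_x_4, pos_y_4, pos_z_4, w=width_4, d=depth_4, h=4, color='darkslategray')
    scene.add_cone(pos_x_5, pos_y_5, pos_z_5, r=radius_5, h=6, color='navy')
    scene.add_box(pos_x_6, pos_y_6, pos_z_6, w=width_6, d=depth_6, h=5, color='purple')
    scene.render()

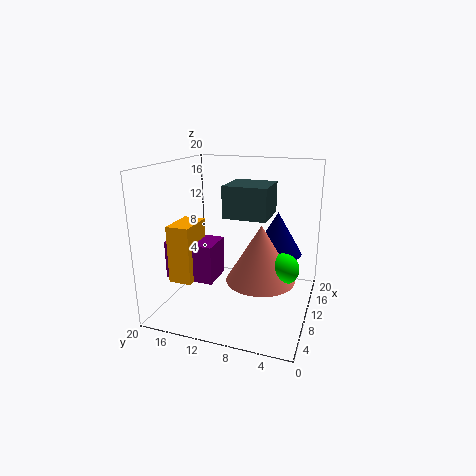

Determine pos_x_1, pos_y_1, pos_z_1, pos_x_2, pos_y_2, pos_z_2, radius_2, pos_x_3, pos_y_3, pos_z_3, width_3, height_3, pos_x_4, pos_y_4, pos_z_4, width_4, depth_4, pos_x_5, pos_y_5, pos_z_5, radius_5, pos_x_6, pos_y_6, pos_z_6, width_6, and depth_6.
pos_x_1 = 7.5; pos_y_1 = 3; pos_z_1 = 7.5; pos_x_2 = 7.5; pos_y_2 = 6; pos_z_2 = 5.5; radius_2 = 4.5; pos_x_3 = 3; pos_y_3 = 14; pos_z_3 = 5.5; width_3 = 5; height_3 = 7.5; pos_x_4 = 5.5; pos_y_4 = 5; pos_z_4 = 14; width_4 = 5.5; depth_4 = 5.5; pos_x_5 = 12.5; pos_y_5 = 5; pos_z_5 = 7.5; radius_5 = 3.5; pos_x_6 = 4; pos_y_6 = 11.5; pos_z_6 = 5.5; width_6 = 4.5; depth_6 = 6.5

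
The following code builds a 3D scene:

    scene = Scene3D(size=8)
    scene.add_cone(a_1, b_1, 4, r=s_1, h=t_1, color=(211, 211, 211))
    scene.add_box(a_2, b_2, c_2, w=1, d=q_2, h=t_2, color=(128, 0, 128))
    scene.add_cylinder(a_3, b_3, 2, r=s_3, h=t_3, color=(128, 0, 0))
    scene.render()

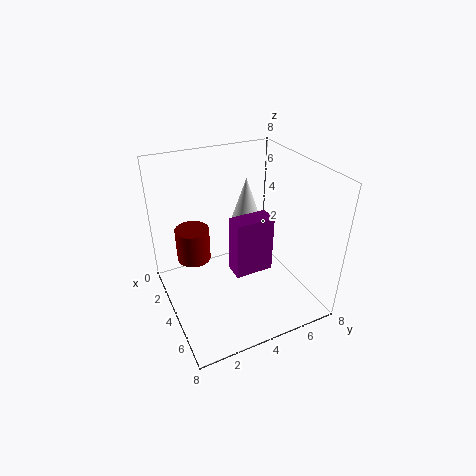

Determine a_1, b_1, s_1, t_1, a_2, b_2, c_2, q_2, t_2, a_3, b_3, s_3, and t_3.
a_1 = 3
b_1 = 5
s_1 = 1
t_1 = 3
a_2 = 5
b_2 = 3
c_2 = 3
q_2 = 2
t_2 = 3
a_3 = 2
b_3 = 2
s_3 = 1
t_3 = 2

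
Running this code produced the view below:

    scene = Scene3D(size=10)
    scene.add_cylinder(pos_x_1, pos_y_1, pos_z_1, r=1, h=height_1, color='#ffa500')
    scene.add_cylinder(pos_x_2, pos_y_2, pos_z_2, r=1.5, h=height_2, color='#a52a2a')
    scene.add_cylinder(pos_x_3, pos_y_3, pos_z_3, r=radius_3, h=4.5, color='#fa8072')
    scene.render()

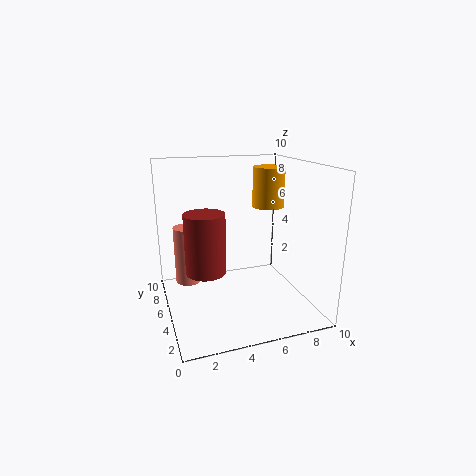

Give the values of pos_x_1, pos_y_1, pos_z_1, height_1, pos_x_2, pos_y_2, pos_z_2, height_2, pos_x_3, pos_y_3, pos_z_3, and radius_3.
pos_x_1 = 6.5; pos_y_1 = 3.5; pos_z_1 = 7.5; height_1 = 2.5; pos_x_2 = 3; pos_y_2 = 6.5; pos_z_2 = 2; height_2 = 4.5; pos_x_3 = 2; pos_y_3 = 8.5; pos_z_3 = 0.5; radius_3 = 1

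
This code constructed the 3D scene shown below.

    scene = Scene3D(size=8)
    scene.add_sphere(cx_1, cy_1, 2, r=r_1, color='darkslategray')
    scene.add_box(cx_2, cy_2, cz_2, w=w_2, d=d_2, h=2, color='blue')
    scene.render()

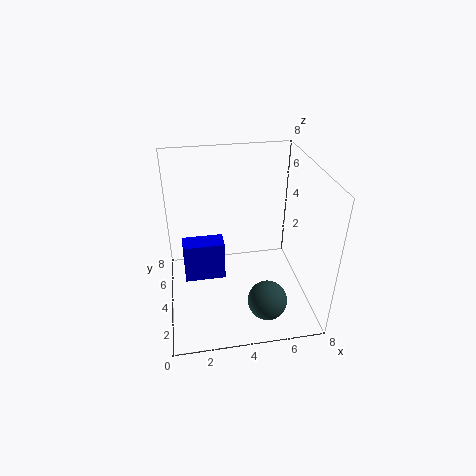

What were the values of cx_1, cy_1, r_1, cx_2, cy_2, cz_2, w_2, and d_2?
cx_1 = 5
cy_1 = 1
r_1 = 1
cx_2 = 1
cy_2 = 2
cz_2 = 3
w_2 = 2
d_2 = 1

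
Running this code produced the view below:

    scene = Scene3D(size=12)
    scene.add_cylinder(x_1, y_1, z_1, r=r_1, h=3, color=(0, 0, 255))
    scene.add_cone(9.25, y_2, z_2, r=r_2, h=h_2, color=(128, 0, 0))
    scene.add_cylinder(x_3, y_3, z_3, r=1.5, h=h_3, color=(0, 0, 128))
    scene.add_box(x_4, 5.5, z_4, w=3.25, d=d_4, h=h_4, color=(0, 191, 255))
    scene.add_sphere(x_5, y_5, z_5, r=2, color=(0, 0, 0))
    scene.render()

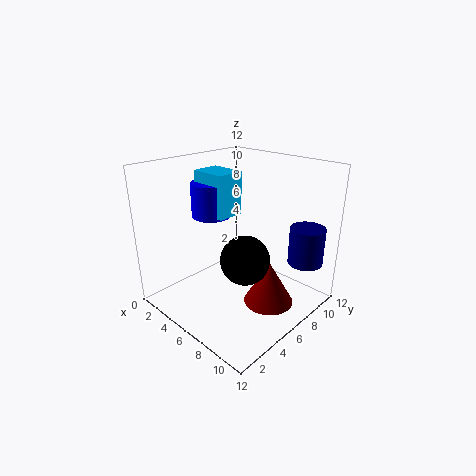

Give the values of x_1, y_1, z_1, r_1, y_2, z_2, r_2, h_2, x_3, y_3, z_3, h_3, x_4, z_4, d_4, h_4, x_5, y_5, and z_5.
x_1 = 2.5, y_1 = 6.25, z_1 = 7, r_1 = 1.75, y_2 = 6.25, z_2 = 1.25, r_2 = 2, h_2 = 3.5, x_3 = 10, y_3 = 10.25, z_3 = 3.5, h_3 = 3.25, x_4 = 1.25, z_4 = 7.25, d_4 = 2.5, h_4 = 3.75, x_5 = 7.5, y_5 = 5.25, z_5 = 4.75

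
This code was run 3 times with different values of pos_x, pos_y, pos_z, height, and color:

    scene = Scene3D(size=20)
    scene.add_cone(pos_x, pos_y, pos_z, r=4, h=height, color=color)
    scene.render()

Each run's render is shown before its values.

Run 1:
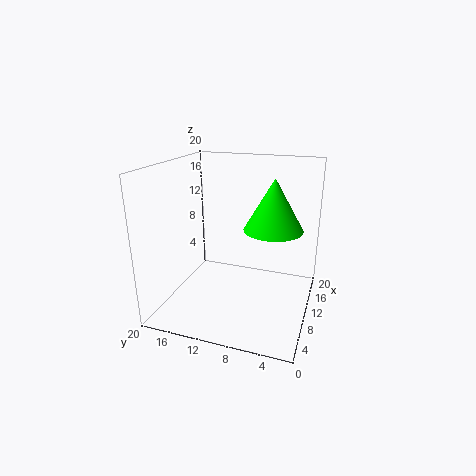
pos_x = 10.75; pos_y = 5.25; pos_z = 11.5; height = 7; color = 'lime'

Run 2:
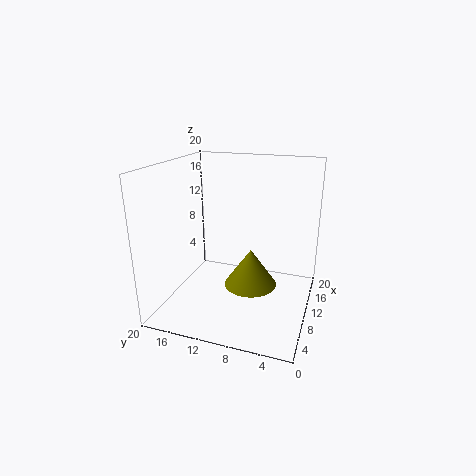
pos_x = 13; pos_y = 9; pos_z = 1.25; height = 5.75; color = 'olive'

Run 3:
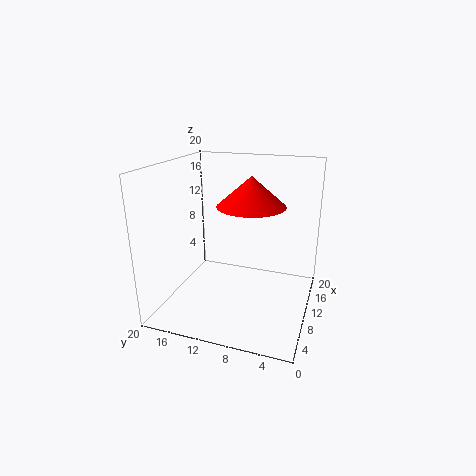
pos_x = 5.25; pos_y = 6.75; pos_z = 16.25; height = 3.5; color = 'red'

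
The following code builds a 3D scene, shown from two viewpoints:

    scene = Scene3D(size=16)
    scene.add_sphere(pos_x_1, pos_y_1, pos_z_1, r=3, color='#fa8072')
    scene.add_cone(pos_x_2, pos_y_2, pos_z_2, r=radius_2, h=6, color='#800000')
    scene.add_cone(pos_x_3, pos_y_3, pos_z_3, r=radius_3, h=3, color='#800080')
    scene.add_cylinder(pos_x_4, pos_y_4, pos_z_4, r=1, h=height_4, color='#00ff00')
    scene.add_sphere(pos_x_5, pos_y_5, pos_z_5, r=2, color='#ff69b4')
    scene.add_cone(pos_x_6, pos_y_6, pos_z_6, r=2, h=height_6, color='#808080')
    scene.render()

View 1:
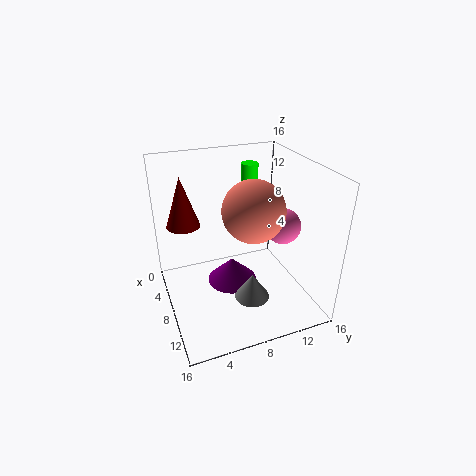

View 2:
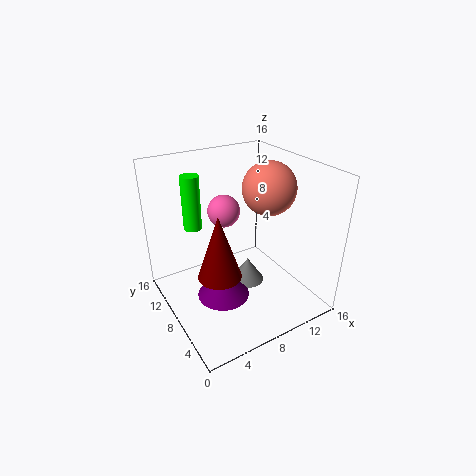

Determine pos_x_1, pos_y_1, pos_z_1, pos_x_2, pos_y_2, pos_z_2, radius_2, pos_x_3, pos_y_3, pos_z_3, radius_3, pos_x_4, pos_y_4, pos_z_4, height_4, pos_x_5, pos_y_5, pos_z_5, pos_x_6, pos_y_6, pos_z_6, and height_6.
pos_x_1 = 12
pos_y_1 = 8
pos_z_1 = 13
pos_x_2 = 3
pos_y_2 = 3
pos_z_2 = 8
radius_2 = 2
pos_x_3 = 6
pos_y_3 = 8
pos_z_3 = 1
radius_3 = 3
pos_x_4 = 4
pos_y_4 = 11
pos_z_4 = 9
height_4 = 6
pos_x_5 = 9
pos_y_5 = 13
pos_z_5 = 9
pos_x_6 = 10
pos_y_6 = 9
pos_z_6 = 1
height_6 = 3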